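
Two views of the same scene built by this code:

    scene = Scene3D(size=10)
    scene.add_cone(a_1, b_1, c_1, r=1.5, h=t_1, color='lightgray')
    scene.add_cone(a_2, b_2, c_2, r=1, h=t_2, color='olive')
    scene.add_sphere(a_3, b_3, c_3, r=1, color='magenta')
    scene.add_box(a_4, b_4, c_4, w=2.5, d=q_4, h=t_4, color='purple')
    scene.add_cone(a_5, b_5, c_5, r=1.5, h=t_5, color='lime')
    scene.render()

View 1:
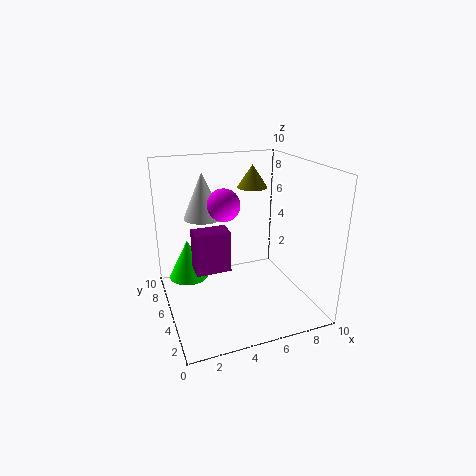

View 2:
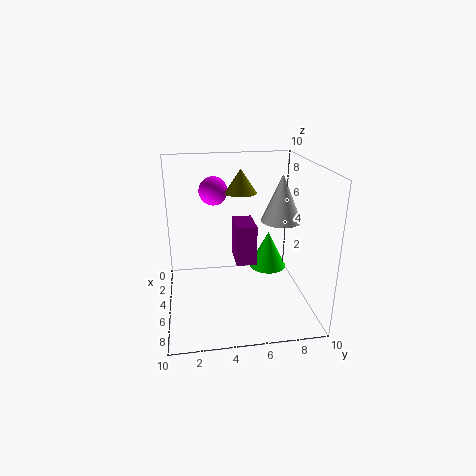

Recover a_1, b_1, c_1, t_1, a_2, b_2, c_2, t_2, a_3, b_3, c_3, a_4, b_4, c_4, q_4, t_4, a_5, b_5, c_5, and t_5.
a_1 = 3.5, b_1 = 8.5, c_1 = 5.5, t_1 = 3.5, a_2 = 6, b_2 = 5, c_2 = 8.5, t_2 = 1.5, a_3 = 3.5, b_3 = 3.5, c_3 = 8, a_4 = 2, b_4 = 5, c_4 = 2.5, q_4 = 1.5, t_4 = 3, a_5 = 2, b_5 = 8, c_5 = 1, t_5 = 3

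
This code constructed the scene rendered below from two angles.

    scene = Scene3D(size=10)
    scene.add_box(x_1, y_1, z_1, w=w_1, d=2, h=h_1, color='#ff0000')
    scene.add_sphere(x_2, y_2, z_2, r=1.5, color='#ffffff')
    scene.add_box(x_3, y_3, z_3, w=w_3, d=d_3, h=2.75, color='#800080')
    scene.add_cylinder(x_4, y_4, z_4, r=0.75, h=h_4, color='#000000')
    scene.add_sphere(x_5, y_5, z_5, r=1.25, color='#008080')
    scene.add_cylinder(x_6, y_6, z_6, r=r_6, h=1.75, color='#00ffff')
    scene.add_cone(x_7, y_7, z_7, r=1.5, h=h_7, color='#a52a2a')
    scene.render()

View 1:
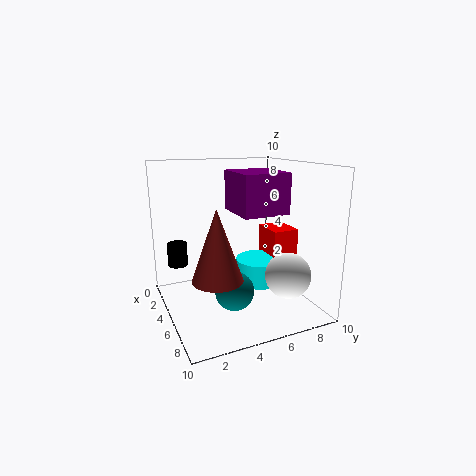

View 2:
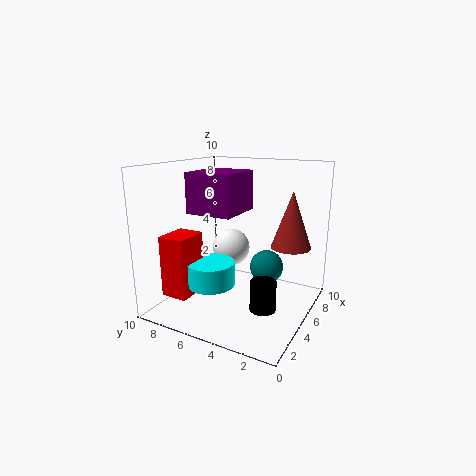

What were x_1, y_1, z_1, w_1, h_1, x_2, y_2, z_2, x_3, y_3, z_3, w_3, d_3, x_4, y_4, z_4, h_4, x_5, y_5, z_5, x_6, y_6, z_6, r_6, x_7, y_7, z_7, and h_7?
x_1 = 2.5, y_1 = 8, z_1 = 0.5, w_1 = 2.5, h_1 = 4.5, x_2 = 8, y_2 = 7.25, z_2 = 3, x_3 = 3.25, y_3 = 4.75, z_3 = 6.75, w_3 = 3.5, d_3 = 3.25, x_4 = 1.5, y_4 = 1.5, z_4 = 2.25, h_4 = 1.75, x_5 = 7.25, y_5 = 3.75, z_5 = 2.25, x_6 = 4.5, y_6 = 7, z_6 = 1.25, r_6 = 1.75, x_7 = 8.25, y_7 = 2.25, z_7 = 3.75, h_7 = 4.25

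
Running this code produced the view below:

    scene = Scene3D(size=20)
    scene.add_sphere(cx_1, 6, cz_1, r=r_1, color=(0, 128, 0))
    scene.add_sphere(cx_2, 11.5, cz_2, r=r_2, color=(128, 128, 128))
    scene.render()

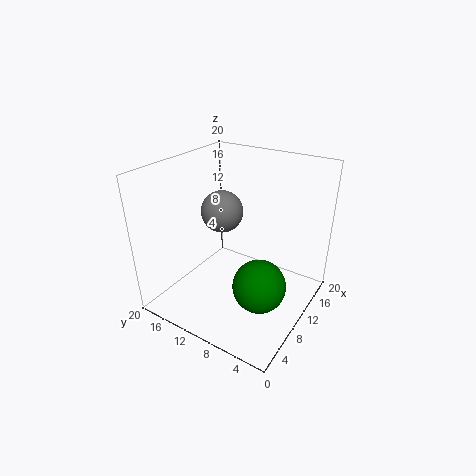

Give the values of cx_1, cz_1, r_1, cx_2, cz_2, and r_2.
cx_1 = 9.25, cz_1 = 3.75, r_1 = 3.75, cx_2 = 8.5, cz_2 = 14.25, r_2 = 2.75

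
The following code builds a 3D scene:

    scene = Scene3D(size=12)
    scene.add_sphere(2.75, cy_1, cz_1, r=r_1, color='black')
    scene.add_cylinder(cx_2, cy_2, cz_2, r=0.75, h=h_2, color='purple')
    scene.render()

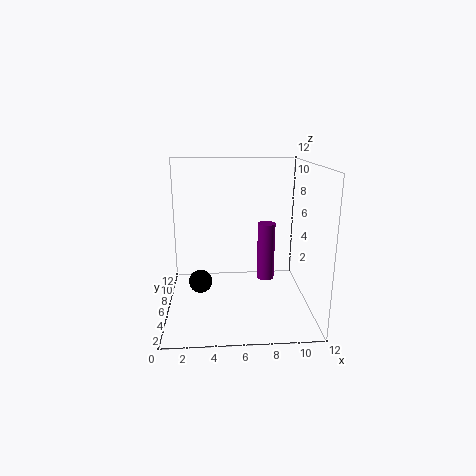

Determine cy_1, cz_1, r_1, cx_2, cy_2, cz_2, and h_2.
cy_1 = 6.25, cz_1 = 2, r_1 = 1, cx_2 = 8.5, cy_2 = 6.75, cz_2 = 2, h_2 = 5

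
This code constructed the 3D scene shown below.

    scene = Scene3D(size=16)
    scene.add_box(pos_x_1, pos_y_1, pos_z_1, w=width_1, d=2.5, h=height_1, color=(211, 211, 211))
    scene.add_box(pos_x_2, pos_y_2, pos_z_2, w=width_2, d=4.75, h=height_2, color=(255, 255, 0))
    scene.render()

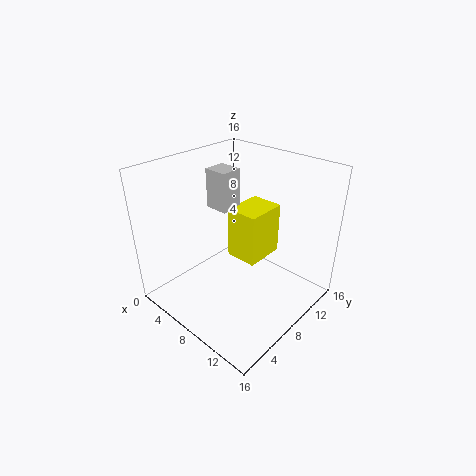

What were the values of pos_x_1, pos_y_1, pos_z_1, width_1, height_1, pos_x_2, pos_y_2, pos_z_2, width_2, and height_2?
pos_x_1 = 3.5; pos_y_1 = 7.75; pos_z_1 = 10.5; width_1 = 2.75; height_1 = 4.5; pos_x_2 = 6; pos_y_2 = 8.5; pos_z_2 = 4.75; width_2 = 3.75; height_2 = 6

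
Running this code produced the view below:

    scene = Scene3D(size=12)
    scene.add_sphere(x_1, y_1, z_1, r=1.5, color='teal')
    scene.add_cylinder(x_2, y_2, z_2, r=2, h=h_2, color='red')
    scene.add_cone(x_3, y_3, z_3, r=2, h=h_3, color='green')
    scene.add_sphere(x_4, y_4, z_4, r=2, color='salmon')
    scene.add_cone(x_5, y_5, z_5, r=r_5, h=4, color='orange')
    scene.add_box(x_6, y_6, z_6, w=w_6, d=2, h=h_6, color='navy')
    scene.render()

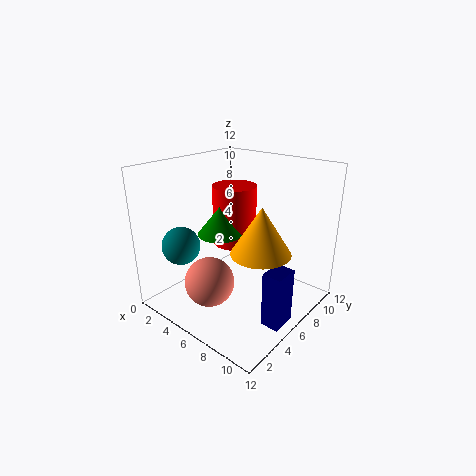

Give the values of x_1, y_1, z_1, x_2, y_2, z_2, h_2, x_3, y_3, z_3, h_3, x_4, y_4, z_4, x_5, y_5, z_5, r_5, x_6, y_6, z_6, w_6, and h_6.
x_1 = 3.5
y_1 = 2
z_1 = 6
x_2 = 3.5
y_2 = 8.5
z_2 = 4
h_2 = 5.5
x_3 = 3.5
y_3 = 6.5
z_3 = 5.5
h_3 = 2.5
x_4 = 5.5
y_4 = 3
z_4 = 3
x_5 = 8
y_5 = 6.5
z_5 = 5
r_5 = 2.5
x_6 = 10
y_6 = 4
z_6 = 0.5
w_6 = 1.5
h_6 = 4.5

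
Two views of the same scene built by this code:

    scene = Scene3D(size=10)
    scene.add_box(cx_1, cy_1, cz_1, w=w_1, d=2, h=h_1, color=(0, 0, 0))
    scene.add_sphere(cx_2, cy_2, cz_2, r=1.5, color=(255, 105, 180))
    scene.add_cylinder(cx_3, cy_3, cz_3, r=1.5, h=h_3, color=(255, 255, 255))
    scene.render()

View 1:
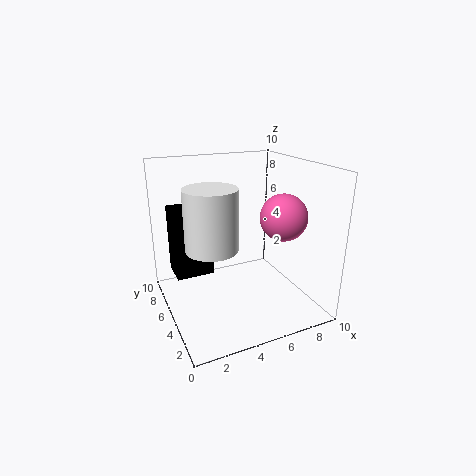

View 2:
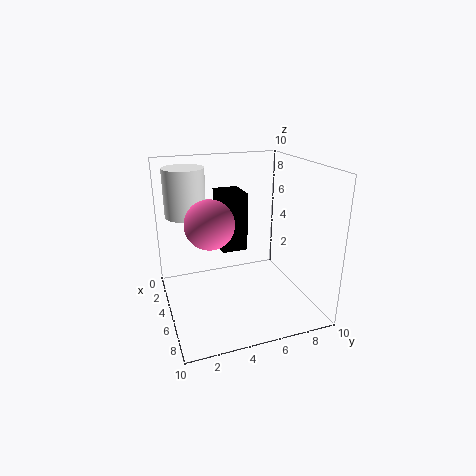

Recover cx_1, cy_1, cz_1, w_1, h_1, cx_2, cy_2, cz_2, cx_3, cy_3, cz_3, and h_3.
cx_1 = 0.5
cy_1 = 4.5
cz_1 = 3
w_1 = 2.5
h_1 = 4.5
cx_2 = 7
cy_2 = 2.5
cz_2 = 7
cx_3 = 2
cy_3 = 2
cz_3 = 6
h_3 = 3.5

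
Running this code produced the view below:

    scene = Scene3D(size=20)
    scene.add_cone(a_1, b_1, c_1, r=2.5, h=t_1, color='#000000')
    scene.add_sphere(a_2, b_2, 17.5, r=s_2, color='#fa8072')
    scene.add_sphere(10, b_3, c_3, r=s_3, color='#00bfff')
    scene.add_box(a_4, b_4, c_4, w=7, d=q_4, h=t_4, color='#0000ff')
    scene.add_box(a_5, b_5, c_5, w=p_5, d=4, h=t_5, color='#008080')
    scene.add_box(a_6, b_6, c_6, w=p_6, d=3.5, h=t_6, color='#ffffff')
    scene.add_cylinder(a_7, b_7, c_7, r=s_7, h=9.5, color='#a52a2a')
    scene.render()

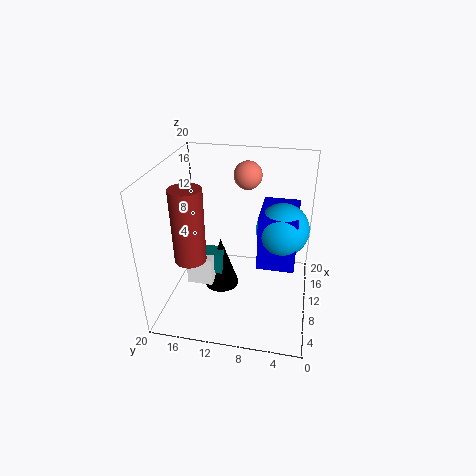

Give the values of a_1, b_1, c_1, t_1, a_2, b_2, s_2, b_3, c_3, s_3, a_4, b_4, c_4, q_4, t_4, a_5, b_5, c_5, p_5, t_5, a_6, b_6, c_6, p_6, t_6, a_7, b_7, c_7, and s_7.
a_1 = 10
b_1 = 12.5
c_1 = 2
t_1 = 7.5
a_2 = 14.5
b_2 = 9.5
s_2 = 2
b_3 = 4
c_3 = 12
s_3 = 3.5
a_4 = 7.5
b_4 = 2
c_4 = 7
q_4 = 5
t_4 = 7.5
a_5 = 8
b_5 = 12
c_5 = 5
p_5 = 2.5
t_5 = 3
a_6 = 6.5
b_6 = 13
c_6 = 4
p_6 = 2.5
t_6 = 4
a_7 = 4.5
b_7 = 15
c_7 = 9.5
s_7 = 2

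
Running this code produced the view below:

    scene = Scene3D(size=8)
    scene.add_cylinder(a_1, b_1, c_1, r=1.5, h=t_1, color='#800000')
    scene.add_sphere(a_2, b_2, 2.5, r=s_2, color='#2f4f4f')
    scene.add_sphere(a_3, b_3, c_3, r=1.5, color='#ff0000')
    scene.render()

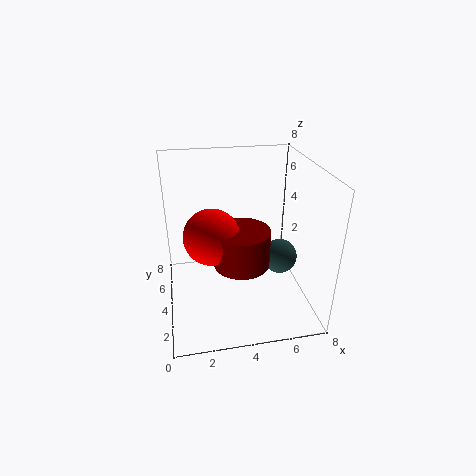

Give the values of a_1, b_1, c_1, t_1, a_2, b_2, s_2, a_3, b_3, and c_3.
a_1 = 4
b_1 = 3
c_1 = 3
t_1 = 2
a_2 = 6.5
b_2 = 4
s_2 = 1
a_3 = 2.5
b_3 = 3.5
c_3 = 4.5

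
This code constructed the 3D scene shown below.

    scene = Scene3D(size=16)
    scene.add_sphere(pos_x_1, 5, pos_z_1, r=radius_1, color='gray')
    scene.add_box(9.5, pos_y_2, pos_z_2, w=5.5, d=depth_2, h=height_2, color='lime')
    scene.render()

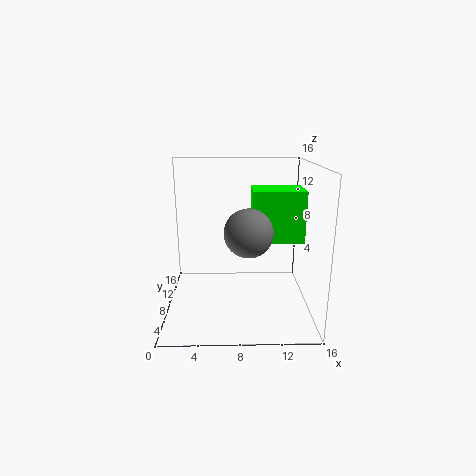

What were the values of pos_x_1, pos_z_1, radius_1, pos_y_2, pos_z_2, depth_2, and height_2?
pos_x_1 = 9; pos_z_1 = 9.5; radius_1 = 2.5; pos_y_2 = 6; pos_z_2 = 8; depth_2 = 4; height_2 = 5.5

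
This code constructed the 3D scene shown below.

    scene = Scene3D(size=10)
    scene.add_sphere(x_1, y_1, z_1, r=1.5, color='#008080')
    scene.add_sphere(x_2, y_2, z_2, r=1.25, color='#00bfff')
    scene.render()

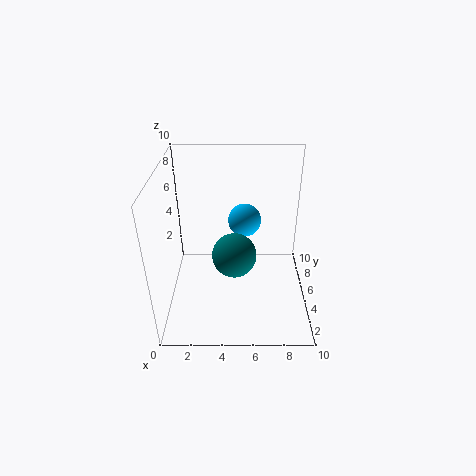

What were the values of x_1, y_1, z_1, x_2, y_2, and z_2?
x_1 = 4.75, y_1 = 4, z_1 = 4.25, x_2 = 5.5, y_2 = 7.5, z_2 = 5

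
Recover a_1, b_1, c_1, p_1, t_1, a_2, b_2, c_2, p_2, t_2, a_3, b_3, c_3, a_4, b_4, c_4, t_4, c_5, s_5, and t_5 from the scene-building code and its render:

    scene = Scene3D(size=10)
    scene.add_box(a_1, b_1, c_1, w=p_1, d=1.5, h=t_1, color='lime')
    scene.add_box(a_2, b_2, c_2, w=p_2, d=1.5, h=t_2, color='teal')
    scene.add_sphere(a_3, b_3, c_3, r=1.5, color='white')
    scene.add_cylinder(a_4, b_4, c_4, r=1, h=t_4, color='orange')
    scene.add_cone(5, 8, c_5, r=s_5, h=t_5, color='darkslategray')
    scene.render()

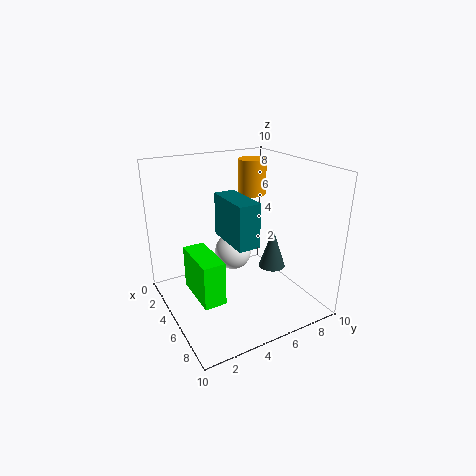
a_1 = 3.5; b_1 = 1.5; c_1 = 1.5; p_1 = 3.5; t_1 = 3; a_2 = 3.5; b_2 = 4; c_2 = 5; p_2 = 3.5; t_2 = 3; a_3 = 1.5; b_3 = 6.5; c_3 = 2; a_4 = 3.5; b_4 = 7; c_4 = 7.5; t_4 = 2.5; c_5 = 2; s_5 = 1; t_5 = 3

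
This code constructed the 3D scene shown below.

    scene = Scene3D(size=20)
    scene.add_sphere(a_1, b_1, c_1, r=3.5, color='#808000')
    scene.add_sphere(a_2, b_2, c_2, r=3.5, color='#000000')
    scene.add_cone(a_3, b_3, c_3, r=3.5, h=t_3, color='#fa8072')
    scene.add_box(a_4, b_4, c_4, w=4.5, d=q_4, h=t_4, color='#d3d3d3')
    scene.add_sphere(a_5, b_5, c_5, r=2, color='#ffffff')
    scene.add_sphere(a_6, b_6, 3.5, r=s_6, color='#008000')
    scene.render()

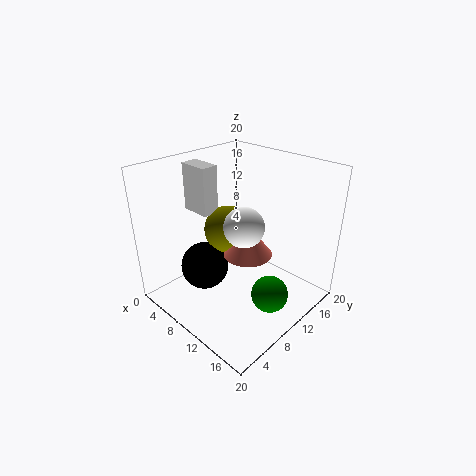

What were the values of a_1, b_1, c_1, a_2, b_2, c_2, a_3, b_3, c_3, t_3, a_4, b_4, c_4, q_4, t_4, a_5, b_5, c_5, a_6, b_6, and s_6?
a_1 = 6.5
b_1 = 11.5
c_1 = 9.5
a_2 = 5.5
b_2 = 7.5
c_2 = 4.5
a_3 = 10.5
b_3 = 11.5
c_3 = 7
t_3 = 4.5
a_4 = 0.5
b_4 = 8.5
c_4 = 12
q_4 = 2.5
t_4 = 7
a_5 = 18
b_5 = 2.5
c_5 = 17.5
a_6 = 16
b_6 = 10
s_6 = 2.5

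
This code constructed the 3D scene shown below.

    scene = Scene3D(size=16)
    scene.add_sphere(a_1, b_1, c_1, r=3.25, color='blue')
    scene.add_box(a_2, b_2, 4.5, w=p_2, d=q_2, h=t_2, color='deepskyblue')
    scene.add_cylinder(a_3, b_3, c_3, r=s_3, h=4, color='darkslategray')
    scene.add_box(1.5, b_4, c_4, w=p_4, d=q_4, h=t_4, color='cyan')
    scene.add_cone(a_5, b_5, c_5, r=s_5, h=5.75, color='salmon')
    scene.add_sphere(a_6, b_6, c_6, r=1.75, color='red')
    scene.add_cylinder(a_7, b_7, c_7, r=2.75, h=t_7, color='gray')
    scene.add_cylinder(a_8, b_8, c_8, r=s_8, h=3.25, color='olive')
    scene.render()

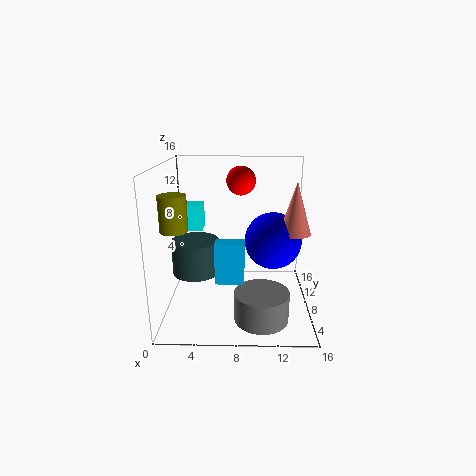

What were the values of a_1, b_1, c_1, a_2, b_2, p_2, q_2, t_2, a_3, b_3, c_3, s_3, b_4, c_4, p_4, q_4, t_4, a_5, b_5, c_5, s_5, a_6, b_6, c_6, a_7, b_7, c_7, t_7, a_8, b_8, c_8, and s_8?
a_1 = 12
b_1 = 9.25
c_1 = 7.25
a_2 = 5.75
b_2 = 3.75
p_2 = 3
q_2 = 2
t_2 = 4.25
a_3 = 3
b_3 = 9.25
c_3 = 3.25
s_3 = 2.75
b_4 = 10.25
c_4 = 8
p_4 = 2.25
q_4 = 2.5
t_4 = 3
a_5 = 14.25
b_5 = 8.25
c_5 = 8.5
s_5 = 1.75
a_6 = 8.25
b_6 = 12.75
c_6 = 13.5
a_7 = 10.5
b_7 = 2.75
c_7 = 1.25
t_7 = 3
a_8 = 2.5
b_8 = 1.5
c_8 = 11
s_8 = 1.25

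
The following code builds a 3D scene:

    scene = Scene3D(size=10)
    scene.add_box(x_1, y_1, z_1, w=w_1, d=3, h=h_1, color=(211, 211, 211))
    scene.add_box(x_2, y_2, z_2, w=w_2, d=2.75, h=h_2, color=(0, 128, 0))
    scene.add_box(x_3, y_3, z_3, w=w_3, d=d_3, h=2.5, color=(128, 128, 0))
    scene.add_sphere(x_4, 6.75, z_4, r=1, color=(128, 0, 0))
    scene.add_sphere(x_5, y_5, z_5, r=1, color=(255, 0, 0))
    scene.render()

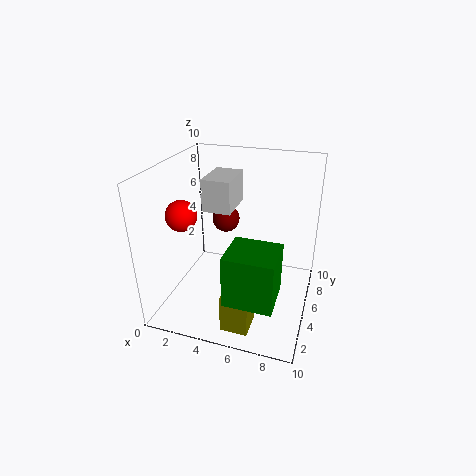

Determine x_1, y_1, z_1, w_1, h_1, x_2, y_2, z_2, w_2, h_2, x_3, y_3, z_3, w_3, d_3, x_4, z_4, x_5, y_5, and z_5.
x_1 = 2.5
y_1 = 4.75
z_1 = 6.75
w_1 = 2
h_1 = 2.25
x_2 = 5.5
y_2 = 0.25
z_2 = 3
w_2 = 3
h_2 = 3.25
x_3 = 5.25
y_3 = 0.5
z_3 = 0.75
w_3 = 1.75
d_3 = 1.75
x_4 = 3.5
z_4 = 5.5
x_5 = 2
y_5 = 2.75
z_5 = 7.25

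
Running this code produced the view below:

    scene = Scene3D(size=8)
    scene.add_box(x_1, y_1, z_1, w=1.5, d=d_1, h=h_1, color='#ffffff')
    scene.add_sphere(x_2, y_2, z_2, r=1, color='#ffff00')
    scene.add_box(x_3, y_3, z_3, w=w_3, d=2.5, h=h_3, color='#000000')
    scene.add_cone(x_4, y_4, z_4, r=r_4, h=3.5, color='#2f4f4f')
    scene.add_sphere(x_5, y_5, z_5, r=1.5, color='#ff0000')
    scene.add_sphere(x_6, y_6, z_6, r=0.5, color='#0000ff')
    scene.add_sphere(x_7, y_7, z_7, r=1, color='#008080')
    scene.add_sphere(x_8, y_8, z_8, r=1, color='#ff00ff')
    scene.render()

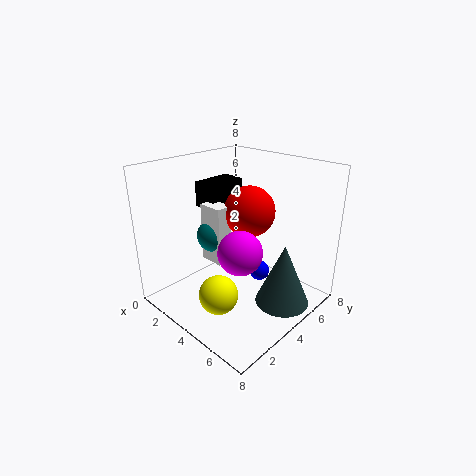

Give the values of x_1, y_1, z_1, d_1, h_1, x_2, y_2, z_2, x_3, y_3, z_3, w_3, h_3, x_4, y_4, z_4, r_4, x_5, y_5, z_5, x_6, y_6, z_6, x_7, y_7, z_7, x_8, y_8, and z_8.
x_1 = 1.5
y_1 = 3.5
z_1 = 2
d_1 = 1
h_1 = 3.5
x_2 = 5
y_2 = 1.5
z_2 = 2
x_3 = 0.5
y_3 = 4
z_3 = 5
w_3 = 1.5
h_3 = 1.5
x_4 = 6.5
y_4 = 5
z_4 = 0.5
r_4 = 1.5
x_5 = 3.5
y_5 = 5.5
z_5 = 5
x_6 = 6
y_6 = 3.5
z_6 = 3
x_7 = 2
y_7 = 4
z_7 = 3.5
x_8 = 6.5
y_8 = 1.5
z_8 = 5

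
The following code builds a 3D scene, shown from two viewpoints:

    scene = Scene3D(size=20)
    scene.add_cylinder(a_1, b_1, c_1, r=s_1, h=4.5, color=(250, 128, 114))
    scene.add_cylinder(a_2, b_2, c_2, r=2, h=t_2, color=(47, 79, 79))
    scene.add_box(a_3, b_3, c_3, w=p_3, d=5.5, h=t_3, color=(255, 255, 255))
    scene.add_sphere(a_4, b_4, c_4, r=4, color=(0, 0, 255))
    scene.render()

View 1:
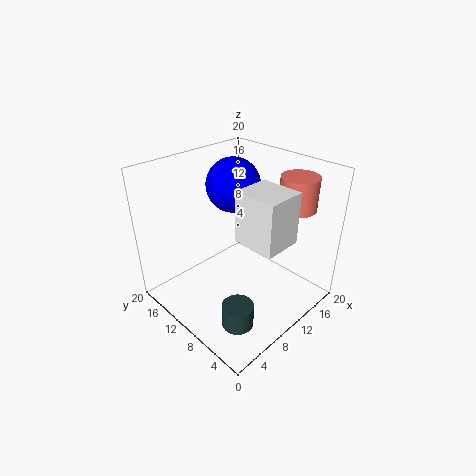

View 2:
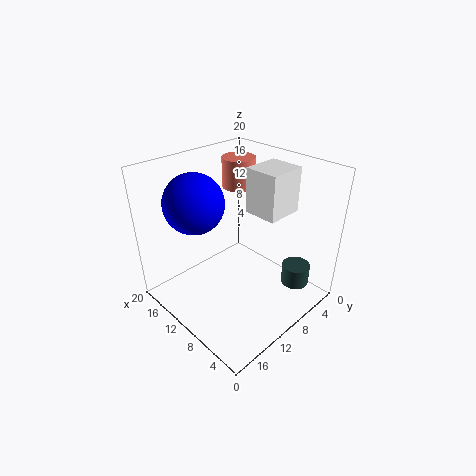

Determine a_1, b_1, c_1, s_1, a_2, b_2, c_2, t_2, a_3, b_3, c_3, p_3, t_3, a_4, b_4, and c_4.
a_1 = 15.5, b_1 = 4.5, c_1 = 14.5, s_1 = 2.5, a_2 = 4, b_2 = 4, c_2 = 2.5, t_2 = 3, a_3 = 6.5, b_3 = 1.5, c_3 = 12.5, p_3 = 5, t_3 = 6.5, a_4 = 13.5, b_4 = 14.5, c_4 = 15.5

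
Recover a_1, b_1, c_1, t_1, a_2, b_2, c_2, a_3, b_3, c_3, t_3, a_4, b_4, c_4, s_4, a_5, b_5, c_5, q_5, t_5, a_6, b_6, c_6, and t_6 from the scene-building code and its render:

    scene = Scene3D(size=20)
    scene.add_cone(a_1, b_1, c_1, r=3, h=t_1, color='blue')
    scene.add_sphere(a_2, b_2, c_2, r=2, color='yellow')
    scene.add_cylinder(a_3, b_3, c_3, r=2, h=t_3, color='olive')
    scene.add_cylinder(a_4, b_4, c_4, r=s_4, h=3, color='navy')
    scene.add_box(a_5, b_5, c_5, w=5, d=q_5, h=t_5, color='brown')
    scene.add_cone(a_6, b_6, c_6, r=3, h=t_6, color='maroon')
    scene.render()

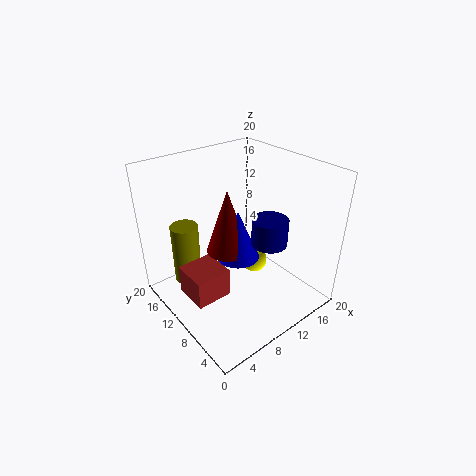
a_1 = 10, b_1 = 10, c_1 = 7, t_1 = 7, a_2 = 15, b_2 = 12, c_2 = 3, a_3 = 5, b_3 = 16, c_3 = 2, t_3 = 9, a_4 = 8, b_4 = 2, c_4 = 14, s_4 = 2, a_5 = 2, b_5 = 8, c_5 = 3, q_5 = 5, t_5 = 4, a_6 = 9, b_6 = 11, c_6 = 8, t_6 = 9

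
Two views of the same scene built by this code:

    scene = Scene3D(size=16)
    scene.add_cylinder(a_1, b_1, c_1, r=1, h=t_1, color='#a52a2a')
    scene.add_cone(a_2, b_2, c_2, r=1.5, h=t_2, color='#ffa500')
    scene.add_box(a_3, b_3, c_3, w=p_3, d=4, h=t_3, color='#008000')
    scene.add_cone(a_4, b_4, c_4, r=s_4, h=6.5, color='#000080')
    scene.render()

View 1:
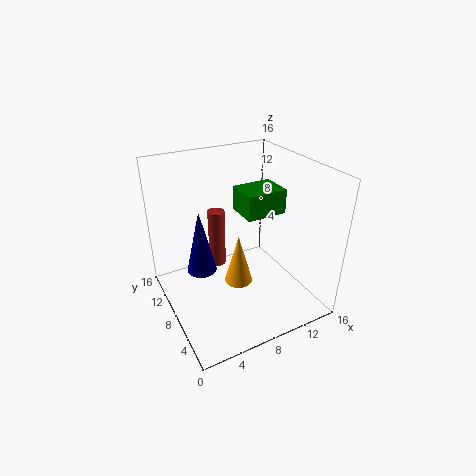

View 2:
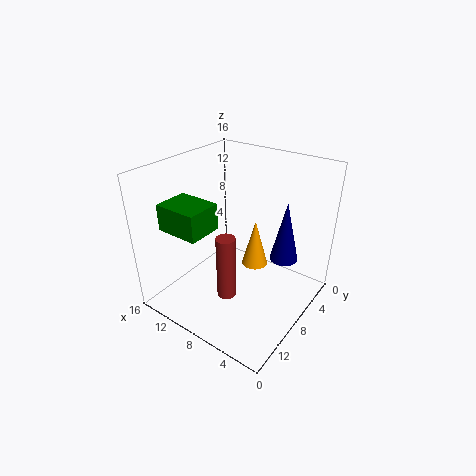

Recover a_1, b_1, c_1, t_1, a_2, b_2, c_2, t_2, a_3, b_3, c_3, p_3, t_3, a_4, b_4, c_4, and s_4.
a_1 = 7
b_1 = 11.5
c_1 = 3
t_1 = 7
a_2 = 7
b_2 = 6
c_2 = 4
t_2 = 5.5
a_3 = 10
b_3 = 9
c_3 = 9
p_3 = 5
t_3 = 3
a_4 = 3
b_4 = 6.5
c_4 = 6.5
s_4 = 1.5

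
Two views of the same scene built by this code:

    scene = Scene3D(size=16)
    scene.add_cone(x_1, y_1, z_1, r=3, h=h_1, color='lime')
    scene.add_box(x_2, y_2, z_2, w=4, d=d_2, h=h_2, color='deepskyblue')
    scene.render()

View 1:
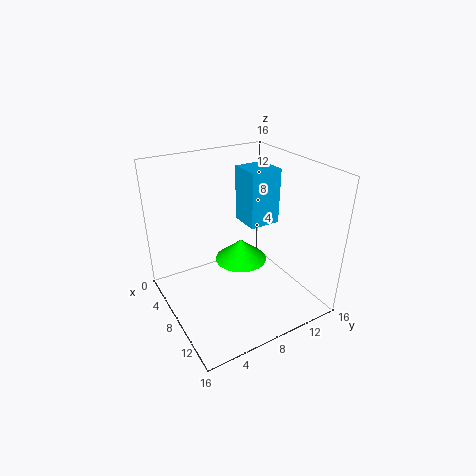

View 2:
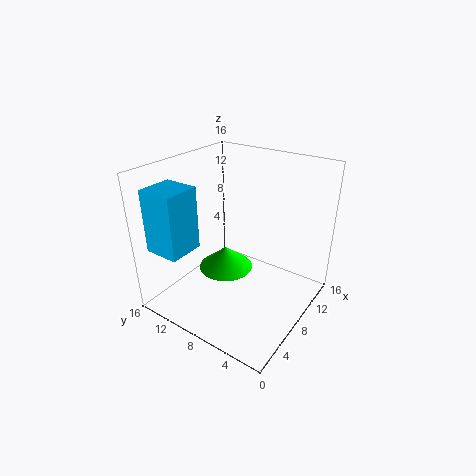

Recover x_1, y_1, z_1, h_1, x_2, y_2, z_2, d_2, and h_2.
x_1 = 7, y_1 = 9, z_1 = 4.5, h_1 = 2.5, x_2 = 1.5, y_2 = 11.5, z_2 = 7, d_2 = 4, h_2 = 7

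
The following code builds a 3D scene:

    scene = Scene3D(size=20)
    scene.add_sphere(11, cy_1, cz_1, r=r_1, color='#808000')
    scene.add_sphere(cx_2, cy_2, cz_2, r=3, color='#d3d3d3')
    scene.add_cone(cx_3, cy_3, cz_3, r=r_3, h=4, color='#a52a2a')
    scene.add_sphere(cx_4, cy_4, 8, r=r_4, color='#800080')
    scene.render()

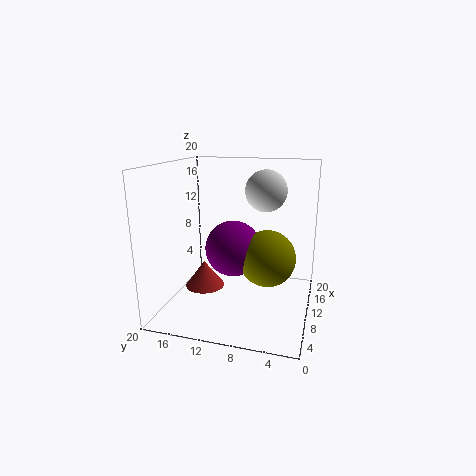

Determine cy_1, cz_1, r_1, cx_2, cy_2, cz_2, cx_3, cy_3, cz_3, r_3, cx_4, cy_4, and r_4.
cy_1 = 6; cz_1 = 7; r_1 = 4; cx_2 = 14; cy_2 = 7; cz_2 = 16; cx_3 = 12; cy_3 = 16; cz_3 = 1; r_3 = 3; cx_4 = 11; cy_4 = 11; r_4 = 4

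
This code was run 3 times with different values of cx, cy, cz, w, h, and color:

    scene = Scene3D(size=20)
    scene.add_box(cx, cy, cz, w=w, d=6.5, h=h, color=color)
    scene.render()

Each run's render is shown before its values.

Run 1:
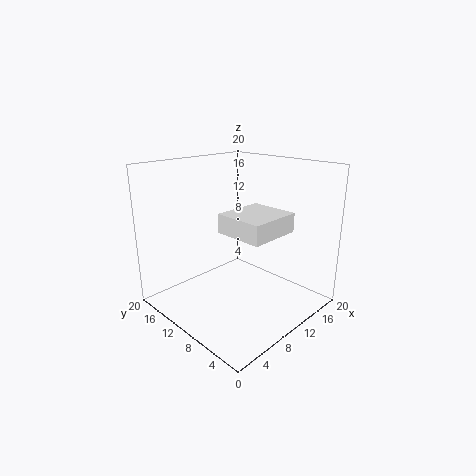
cx = 6, cy = 3, cz = 12, w = 7, h = 2.5, color = 'white'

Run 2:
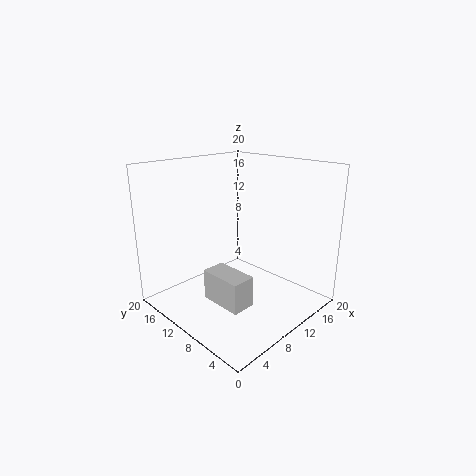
cx = 6.5, cy = 7, cz = 0.5, w = 3.5, h = 4.5, color = 'lightgray'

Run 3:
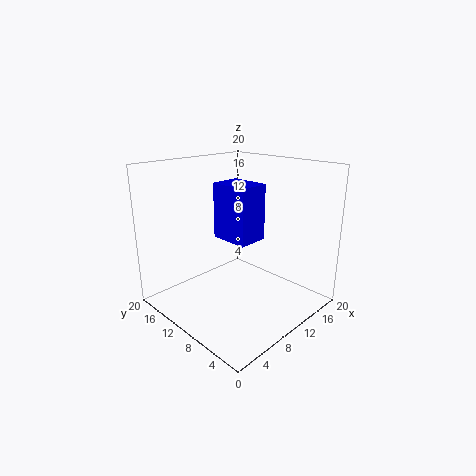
cx = 13, cy = 12, cz = 7, w = 5, h = 9, color = 'blue'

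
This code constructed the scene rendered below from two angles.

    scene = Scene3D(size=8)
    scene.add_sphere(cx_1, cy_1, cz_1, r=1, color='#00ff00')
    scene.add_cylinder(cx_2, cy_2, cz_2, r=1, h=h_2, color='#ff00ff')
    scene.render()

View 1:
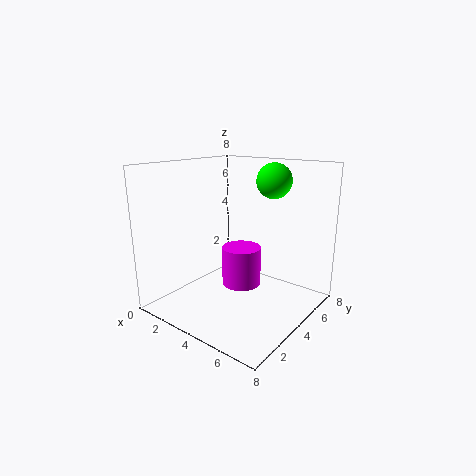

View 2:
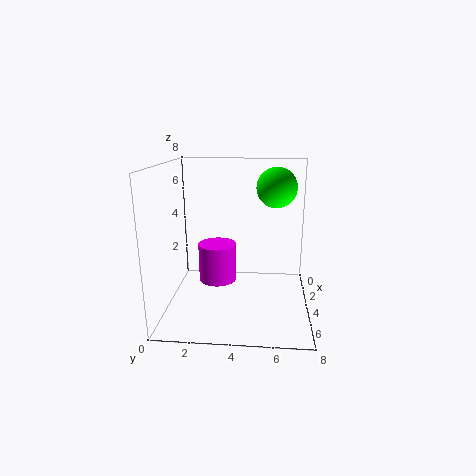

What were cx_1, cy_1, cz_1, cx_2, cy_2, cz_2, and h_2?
cx_1 = 5, cy_1 = 6, cz_1 = 7, cx_2 = 5, cy_2 = 3, cz_2 = 2, h_2 = 2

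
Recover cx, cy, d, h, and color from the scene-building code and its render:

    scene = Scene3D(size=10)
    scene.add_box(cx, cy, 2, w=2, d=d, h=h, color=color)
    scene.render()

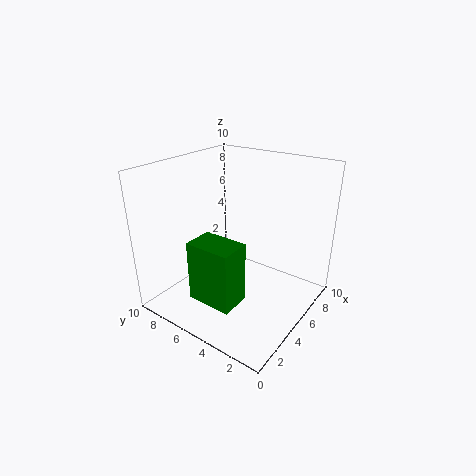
cx = 1
cy = 3
d = 3
h = 4
color = 'green'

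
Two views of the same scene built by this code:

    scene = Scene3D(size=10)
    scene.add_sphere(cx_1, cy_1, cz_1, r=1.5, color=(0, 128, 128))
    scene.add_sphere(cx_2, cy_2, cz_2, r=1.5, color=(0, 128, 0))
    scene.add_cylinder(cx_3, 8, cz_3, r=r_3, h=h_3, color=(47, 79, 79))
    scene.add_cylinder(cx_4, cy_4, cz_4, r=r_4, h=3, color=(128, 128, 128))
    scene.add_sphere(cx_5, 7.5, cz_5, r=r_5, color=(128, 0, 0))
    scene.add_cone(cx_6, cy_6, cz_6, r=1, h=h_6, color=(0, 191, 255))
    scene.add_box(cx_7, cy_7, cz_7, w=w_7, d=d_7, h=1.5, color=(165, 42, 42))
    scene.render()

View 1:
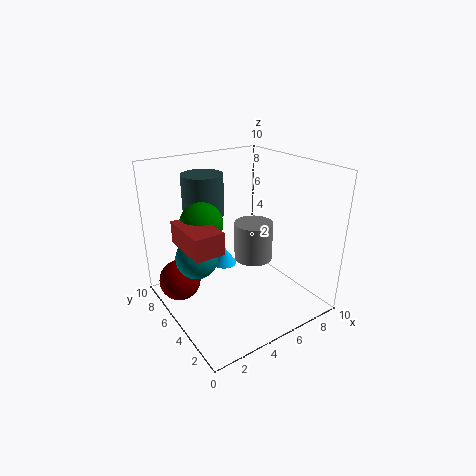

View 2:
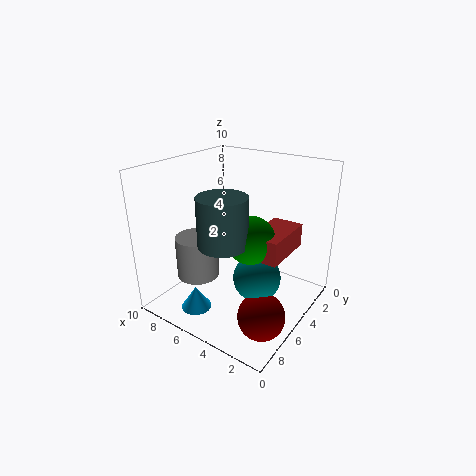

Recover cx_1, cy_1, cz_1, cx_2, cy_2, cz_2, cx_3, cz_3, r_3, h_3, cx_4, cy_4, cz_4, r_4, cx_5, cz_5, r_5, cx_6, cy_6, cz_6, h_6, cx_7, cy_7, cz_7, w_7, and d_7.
cx_1 = 2.5
cy_1 = 6.5
cz_1 = 3.5
cx_2 = 3
cy_2 = 6.5
cz_2 = 6
cx_3 = 4
cz_3 = 6
r_3 = 1.5
h_3 = 3
cx_4 = 7.5
cy_4 = 6.5
cz_4 = 2
r_4 = 1.5
cx_5 = 1.5
cz_5 = 1.5
r_5 = 1.5
cx_6 = 6
cy_6 = 8.5
cz_6 = 1
h_6 = 1.5
cx_7 = 1
cy_7 = 3.5
cz_7 = 5
w_7 = 2
d_7 = 3.5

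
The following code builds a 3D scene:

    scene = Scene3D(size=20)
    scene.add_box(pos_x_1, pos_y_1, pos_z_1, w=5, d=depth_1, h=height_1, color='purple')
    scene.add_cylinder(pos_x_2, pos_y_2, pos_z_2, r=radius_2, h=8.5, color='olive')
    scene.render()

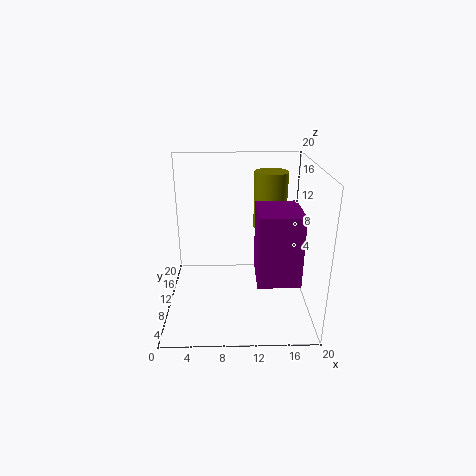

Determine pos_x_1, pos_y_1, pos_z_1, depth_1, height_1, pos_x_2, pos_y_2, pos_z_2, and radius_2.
pos_x_1 = 12
pos_y_1 = 0.5
pos_z_1 = 8
depth_1 = 6
height_1 = 8.5
pos_x_2 = 15
pos_y_2 = 15.5
pos_z_2 = 9.5
radius_2 = 2.5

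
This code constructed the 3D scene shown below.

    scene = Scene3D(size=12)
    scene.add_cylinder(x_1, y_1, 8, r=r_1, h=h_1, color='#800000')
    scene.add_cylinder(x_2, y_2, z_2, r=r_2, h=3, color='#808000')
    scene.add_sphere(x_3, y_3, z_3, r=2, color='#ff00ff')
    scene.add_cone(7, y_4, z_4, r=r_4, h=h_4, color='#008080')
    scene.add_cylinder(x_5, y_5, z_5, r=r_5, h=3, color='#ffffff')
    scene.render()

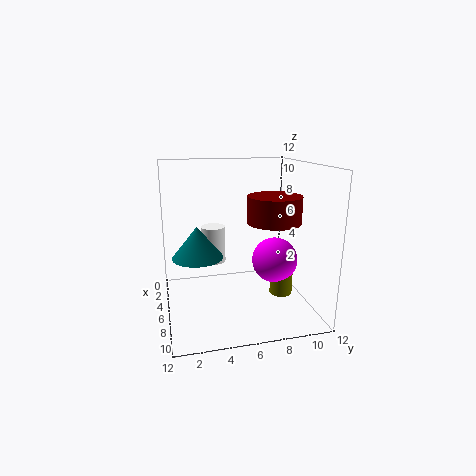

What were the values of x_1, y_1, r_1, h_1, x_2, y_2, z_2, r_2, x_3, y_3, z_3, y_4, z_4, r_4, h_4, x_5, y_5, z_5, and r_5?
x_1 = 9
y_1 = 8
r_1 = 2
h_1 = 2
x_2 = 6
y_2 = 10
z_2 = 0.5
r_2 = 1
x_3 = 5.5
y_3 = 9.5
z_3 = 3.5
y_4 = 2.5
z_4 = 5
r_4 = 2
h_4 = 2.5
x_5 = 5.5
y_5 = 4
z_5 = 4
r_5 = 1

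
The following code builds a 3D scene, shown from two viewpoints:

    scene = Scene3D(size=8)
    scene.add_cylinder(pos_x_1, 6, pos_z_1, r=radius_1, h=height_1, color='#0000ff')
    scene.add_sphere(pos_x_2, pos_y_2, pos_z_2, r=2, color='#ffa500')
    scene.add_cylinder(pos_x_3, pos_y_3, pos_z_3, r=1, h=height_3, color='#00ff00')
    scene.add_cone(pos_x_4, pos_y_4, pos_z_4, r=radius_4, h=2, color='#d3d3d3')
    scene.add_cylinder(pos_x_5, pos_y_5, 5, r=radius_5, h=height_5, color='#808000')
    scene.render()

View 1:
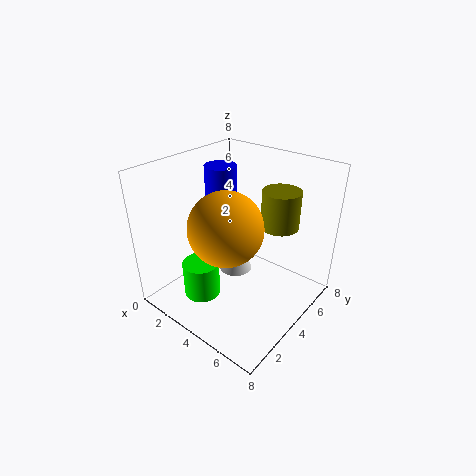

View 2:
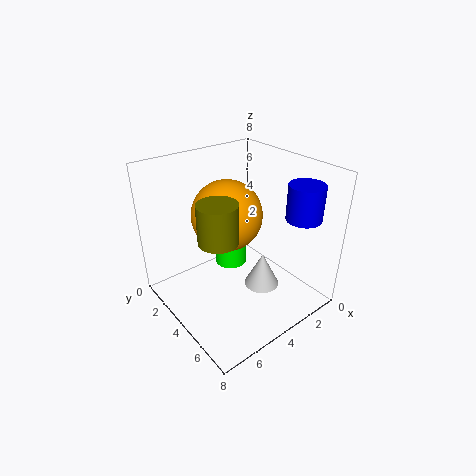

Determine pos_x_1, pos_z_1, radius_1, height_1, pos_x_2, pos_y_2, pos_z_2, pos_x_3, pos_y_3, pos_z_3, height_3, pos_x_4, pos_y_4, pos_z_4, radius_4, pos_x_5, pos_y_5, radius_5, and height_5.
pos_x_1 = 1; pos_z_1 = 5; radius_1 = 1; height_1 = 2; pos_x_2 = 4; pos_y_2 = 3; pos_z_2 = 5; pos_x_3 = 3; pos_y_3 = 2; pos_z_3 = 1; height_3 = 2; pos_x_4 = 3; pos_y_4 = 5; pos_z_4 = 1; radius_4 = 1; pos_x_5 = 6; pos_y_5 = 5; radius_5 = 1; height_5 = 2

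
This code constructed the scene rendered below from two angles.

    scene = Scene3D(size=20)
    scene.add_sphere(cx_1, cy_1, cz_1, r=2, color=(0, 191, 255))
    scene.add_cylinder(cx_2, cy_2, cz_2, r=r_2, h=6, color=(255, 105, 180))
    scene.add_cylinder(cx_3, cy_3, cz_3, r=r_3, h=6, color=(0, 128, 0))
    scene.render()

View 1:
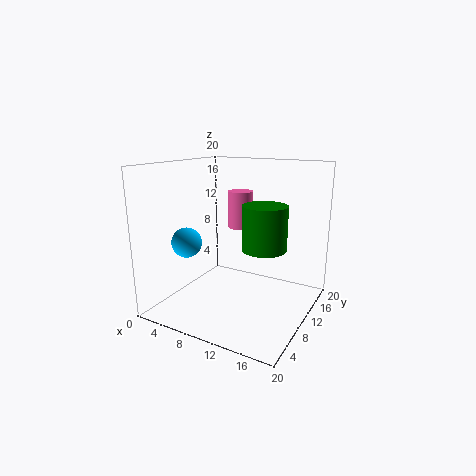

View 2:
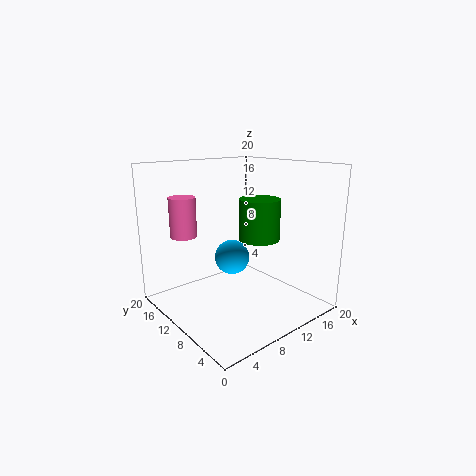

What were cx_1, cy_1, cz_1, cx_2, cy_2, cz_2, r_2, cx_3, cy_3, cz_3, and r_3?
cx_1 = 5, cy_1 = 5, cz_1 = 10, cx_2 = 6, cy_2 = 18, cz_2 = 9, r_2 = 2, cx_3 = 14, cy_3 = 10, cz_3 = 9, r_3 = 3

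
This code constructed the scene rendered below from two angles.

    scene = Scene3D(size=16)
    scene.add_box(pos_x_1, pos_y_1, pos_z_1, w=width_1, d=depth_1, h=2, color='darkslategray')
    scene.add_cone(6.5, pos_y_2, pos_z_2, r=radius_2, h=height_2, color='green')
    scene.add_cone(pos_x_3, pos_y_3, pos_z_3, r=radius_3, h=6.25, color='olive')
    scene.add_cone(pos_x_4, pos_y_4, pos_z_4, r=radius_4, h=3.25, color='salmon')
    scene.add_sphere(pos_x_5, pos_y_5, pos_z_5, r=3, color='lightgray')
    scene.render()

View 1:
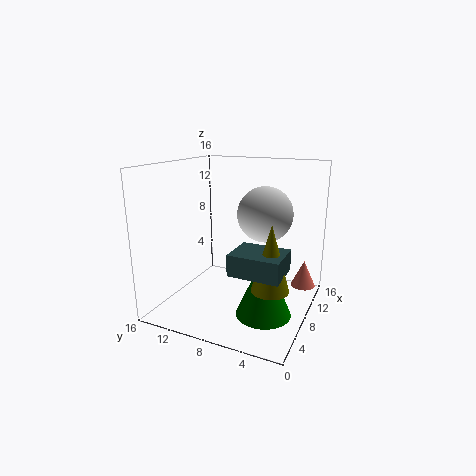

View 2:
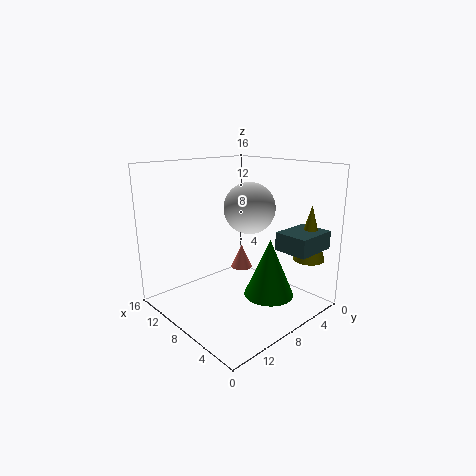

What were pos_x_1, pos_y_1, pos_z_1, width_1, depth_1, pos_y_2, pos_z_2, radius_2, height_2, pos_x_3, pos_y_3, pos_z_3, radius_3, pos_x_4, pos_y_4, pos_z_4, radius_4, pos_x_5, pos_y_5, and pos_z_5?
pos_x_1 = 0.75; pos_y_1 = 1; pos_z_1 = 7; width_1 = 3.75; depth_1 = 4.75; pos_y_2 = 4.25; pos_z_2 = 0.25; radius_2 = 3; height_2 = 7; pos_x_3 = 2.5; pos_y_3 = 2.25; pos_z_3 = 5.5; radius_3 = 1.75; pos_x_4 = 14; pos_y_4 = 1.75; pos_z_4 = 0.75; radius_4 = 1.5; pos_x_5 = 9; pos_y_5 = 5.25; pos_z_5 = 10.75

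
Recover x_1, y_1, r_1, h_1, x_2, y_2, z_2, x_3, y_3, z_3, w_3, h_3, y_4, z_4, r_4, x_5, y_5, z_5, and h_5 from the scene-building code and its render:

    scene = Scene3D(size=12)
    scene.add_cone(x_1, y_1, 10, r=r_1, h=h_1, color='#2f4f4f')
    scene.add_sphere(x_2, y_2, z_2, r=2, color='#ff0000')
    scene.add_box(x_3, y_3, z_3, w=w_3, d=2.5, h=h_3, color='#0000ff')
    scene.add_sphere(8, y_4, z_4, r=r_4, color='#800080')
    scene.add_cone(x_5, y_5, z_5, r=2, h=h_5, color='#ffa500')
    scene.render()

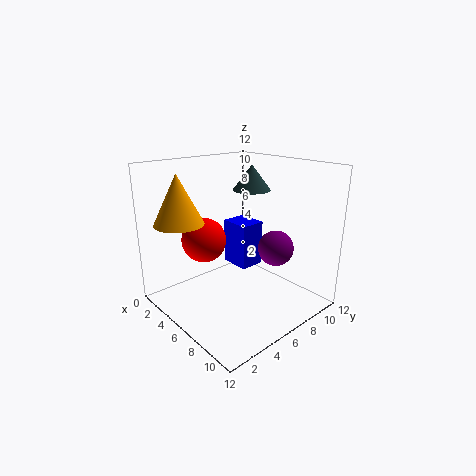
x_1 = 6.5; y_1 = 7; r_1 = 1.5; h_1 = 2; x_2 = 2.5; y_2 = 5; z_2 = 5; x_3 = 0.5; y_3 = 9; z_3 = 1; w_3 = 3; h_3 = 4.5; y_4 = 8.5; z_4 = 5; r_4 = 1.5; x_5 = 3.5; y_5 = 2; z_5 = 7.5; h_5 = 4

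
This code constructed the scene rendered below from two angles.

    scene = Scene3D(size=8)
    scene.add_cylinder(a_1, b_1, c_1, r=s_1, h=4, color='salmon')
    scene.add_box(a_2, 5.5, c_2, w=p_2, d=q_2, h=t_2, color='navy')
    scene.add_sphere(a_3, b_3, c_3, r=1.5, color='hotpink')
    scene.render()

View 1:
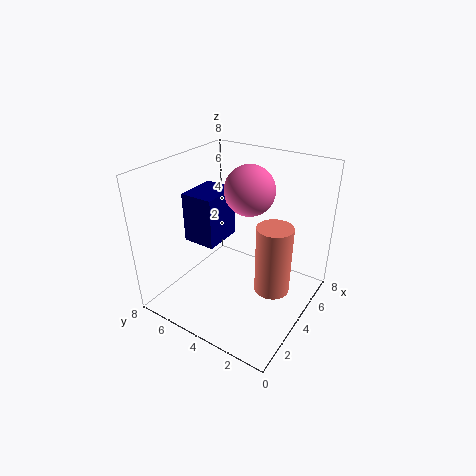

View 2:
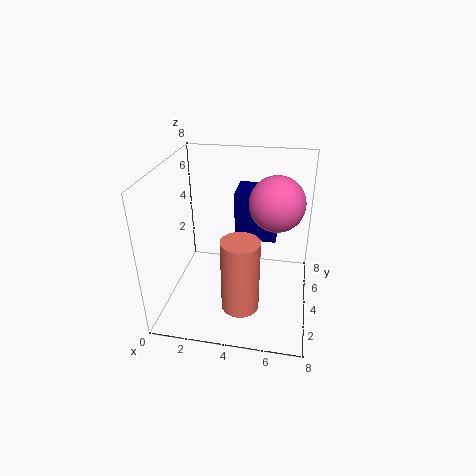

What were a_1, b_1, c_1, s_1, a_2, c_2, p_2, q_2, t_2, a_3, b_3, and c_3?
a_1 = 4.5; b_1 = 2; c_1 = 1; s_1 = 1; a_2 = 3.5; c_2 = 3; p_2 = 2.5; q_2 = 2; t_2 = 3; a_3 = 6; b_3 = 4.5; c_3 = 6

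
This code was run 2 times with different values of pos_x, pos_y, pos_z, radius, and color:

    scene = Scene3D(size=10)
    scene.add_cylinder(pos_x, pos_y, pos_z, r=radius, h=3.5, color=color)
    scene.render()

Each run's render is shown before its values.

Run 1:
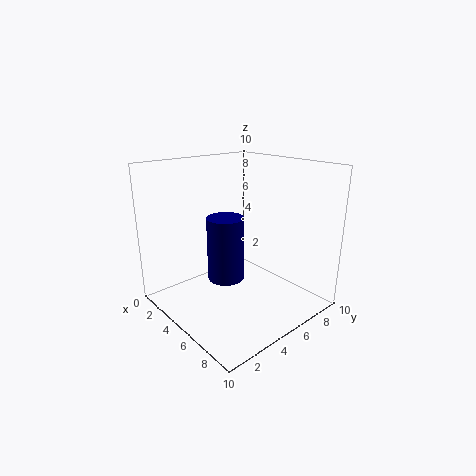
pos_x = 8; pos_y = 1.5; pos_z = 4.5; radius = 1; color = 'navy'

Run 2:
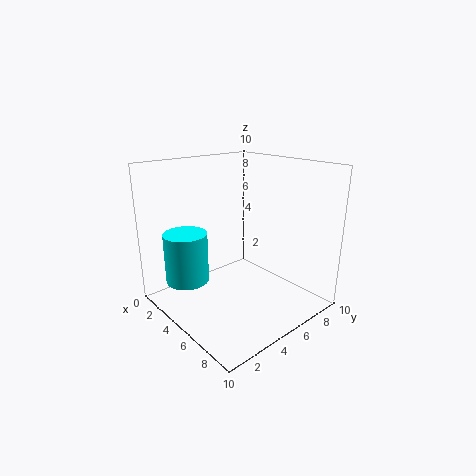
pos_x = 3; pos_y = 2; pos_z = 2; radius = 1.5; color = 'cyan'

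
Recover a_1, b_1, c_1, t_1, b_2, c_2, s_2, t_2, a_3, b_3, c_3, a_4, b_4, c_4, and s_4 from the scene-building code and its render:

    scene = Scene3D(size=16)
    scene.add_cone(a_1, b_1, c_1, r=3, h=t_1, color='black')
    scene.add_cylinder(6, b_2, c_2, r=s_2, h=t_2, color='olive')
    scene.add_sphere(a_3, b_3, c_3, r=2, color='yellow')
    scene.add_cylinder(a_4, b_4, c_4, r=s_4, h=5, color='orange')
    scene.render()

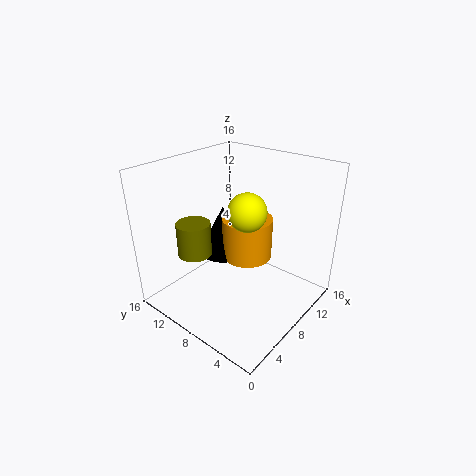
a_1 = 10
b_1 = 12
c_1 = 4
t_1 = 6
b_2 = 13
c_2 = 5
s_2 = 2
t_2 = 4
a_3 = 7
b_3 = 6
c_3 = 12
a_4 = 11
b_4 = 9
c_4 = 4
s_4 = 3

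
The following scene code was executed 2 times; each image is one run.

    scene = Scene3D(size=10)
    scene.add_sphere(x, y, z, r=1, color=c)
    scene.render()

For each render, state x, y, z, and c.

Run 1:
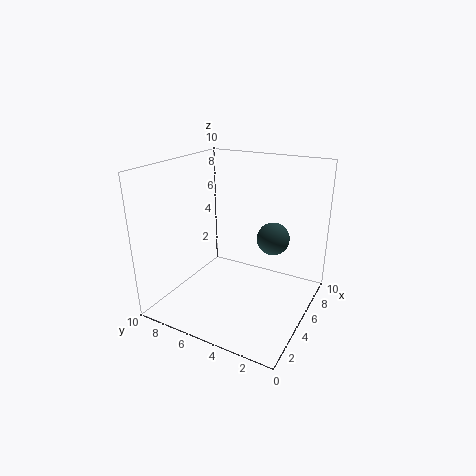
x = 4; y = 2; z = 6; c = 'darkslategray'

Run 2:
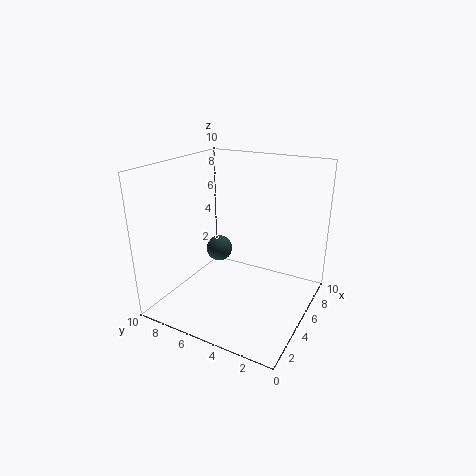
x = 6.5; y = 7.5; z = 3; c = 'darkslategray'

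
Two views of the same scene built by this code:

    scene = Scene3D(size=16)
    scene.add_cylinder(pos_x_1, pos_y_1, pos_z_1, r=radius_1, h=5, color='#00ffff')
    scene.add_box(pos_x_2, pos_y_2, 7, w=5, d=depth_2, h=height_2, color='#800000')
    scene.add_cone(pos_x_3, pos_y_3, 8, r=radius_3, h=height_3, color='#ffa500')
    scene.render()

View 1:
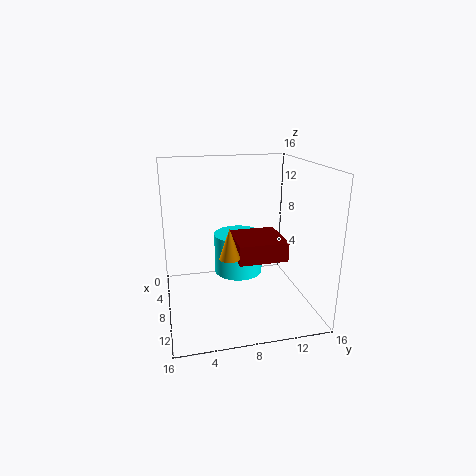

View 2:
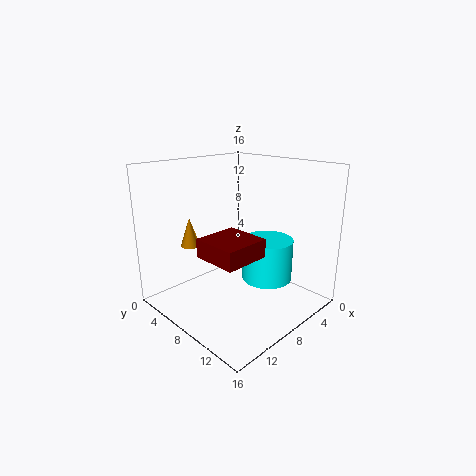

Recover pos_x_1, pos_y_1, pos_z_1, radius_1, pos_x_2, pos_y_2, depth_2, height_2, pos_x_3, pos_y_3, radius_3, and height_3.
pos_x_1 = 4
pos_y_1 = 9
pos_z_1 = 2
radius_1 = 3
pos_x_2 = 8
pos_y_2 = 7
depth_2 = 5
height_2 = 2
pos_x_3 = 13
pos_y_3 = 6
radius_3 = 1
height_3 = 3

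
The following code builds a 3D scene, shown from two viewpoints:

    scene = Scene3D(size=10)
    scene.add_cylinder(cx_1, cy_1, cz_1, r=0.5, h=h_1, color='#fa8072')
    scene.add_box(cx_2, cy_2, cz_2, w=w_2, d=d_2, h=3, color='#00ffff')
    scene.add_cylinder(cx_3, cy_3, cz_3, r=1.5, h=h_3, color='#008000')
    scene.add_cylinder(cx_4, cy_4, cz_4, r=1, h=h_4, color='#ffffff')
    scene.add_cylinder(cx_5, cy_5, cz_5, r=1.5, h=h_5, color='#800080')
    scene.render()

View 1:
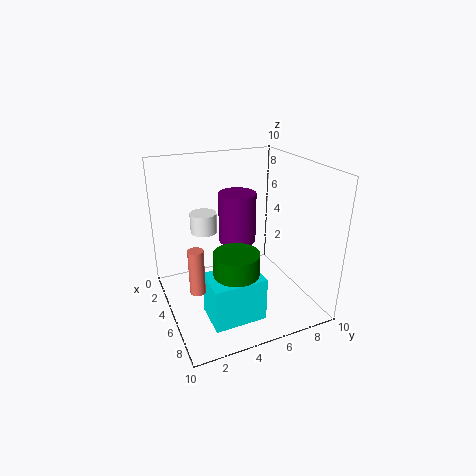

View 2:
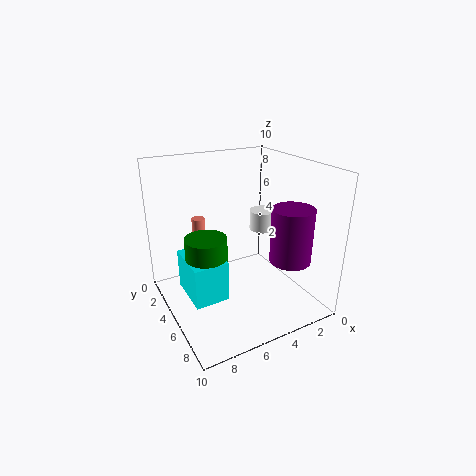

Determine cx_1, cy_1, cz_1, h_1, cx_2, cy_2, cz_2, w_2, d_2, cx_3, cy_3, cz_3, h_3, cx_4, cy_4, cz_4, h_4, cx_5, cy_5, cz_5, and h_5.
cx_1 = 6.5; cy_1 = 1.5; cz_1 = 2.5; h_1 = 3; cx_2 = 6; cy_2 = 2; cz_2 = 0.5; w_2 = 2.5; d_2 = 3.5; cx_3 = 7; cy_3 = 4; cz_3 = 1.5; h_3 = 3.5; cx_4 = 2; cy_4 = 3.5; cz_4 = 4.5; h_4 = 1.5; cx_5 = 1.5; cy_5 = 6.5; cz_5 = 3; h_5 = 4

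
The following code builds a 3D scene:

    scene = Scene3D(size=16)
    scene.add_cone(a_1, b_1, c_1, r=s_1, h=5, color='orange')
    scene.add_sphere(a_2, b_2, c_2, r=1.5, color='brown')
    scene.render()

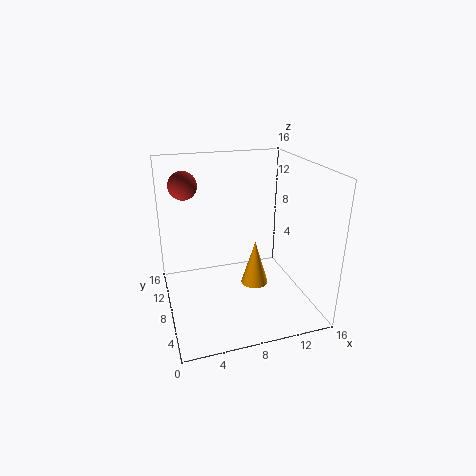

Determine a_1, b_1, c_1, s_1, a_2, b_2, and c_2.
a_1 = 9.5; b_1 = 6.5; c_1 = 3; s_1 = 1.5; a_2 = 2.5; b_2 = 9.5; c_2 = 14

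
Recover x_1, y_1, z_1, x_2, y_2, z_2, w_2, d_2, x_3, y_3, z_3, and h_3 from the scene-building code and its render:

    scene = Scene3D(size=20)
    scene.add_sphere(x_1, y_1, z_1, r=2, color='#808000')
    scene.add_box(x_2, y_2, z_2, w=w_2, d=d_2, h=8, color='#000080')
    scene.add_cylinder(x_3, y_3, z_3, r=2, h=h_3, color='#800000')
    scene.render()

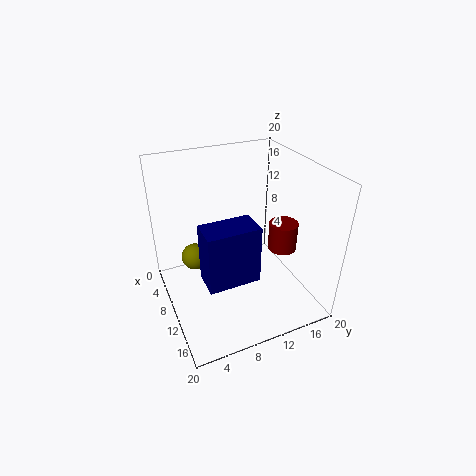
x_1 = 5, y_1 = 5, z_1 = 5, x_2 = 11, y_2 = 4, z_2 = 6, w_2 = 4, d_2 = 7, x_3 = 12, y_3 = 16, z_3 = 8, h_3 = 4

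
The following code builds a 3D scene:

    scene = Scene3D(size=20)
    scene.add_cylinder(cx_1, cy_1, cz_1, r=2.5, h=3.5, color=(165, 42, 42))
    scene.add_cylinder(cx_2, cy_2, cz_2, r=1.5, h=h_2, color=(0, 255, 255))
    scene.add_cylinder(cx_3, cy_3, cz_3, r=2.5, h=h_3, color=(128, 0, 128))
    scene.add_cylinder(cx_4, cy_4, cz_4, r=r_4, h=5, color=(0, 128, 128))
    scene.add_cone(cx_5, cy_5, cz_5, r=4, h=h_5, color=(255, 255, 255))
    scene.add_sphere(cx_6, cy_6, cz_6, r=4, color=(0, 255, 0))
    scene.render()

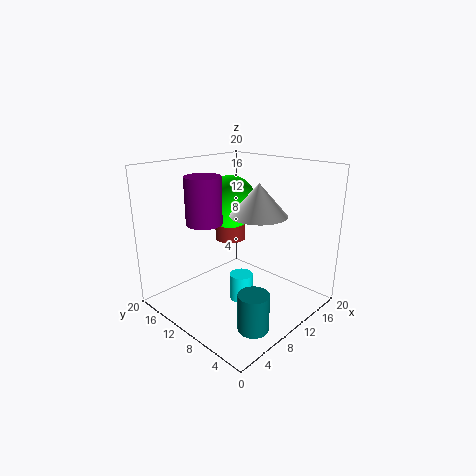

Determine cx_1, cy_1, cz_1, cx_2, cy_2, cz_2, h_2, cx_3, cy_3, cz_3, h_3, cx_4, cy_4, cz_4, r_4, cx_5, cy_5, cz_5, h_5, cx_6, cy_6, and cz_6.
cx_1 = 15.5, cy_1 = 17, cz_1 = 6.5, cx_2 = 7.5, cy_2 = 7, cz_2 = 3, h_2 = 3.5, cx_3 = 7, cy_3 = 13.5, cz_3 = 12, h_3 = 6.5, cx_4 = 6, cy_4 = 3.5, cz_4 = 0.5, r_4 = 2, cx_5 = 12.5, cy_5 = 8.5, cz_5 = 13, h_5 = 4.5, cx_6 = 13.5, cy_6 = 15, cz_6 = 13.5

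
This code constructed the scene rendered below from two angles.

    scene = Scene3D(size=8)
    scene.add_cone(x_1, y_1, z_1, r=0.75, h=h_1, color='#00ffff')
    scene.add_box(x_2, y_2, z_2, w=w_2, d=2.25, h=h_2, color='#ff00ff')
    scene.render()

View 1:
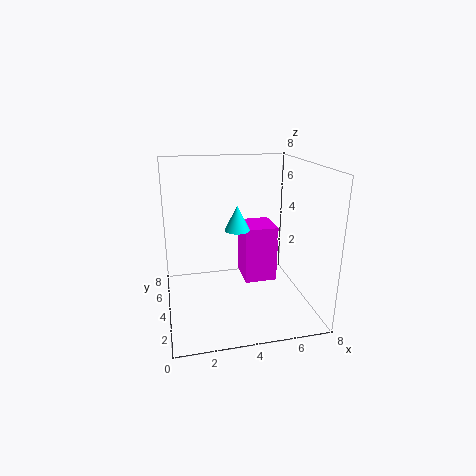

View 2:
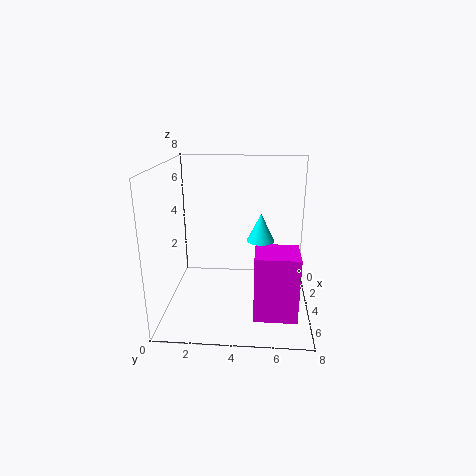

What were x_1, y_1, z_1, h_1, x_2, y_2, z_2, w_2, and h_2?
x_1 = 4.25
y_1 = 5.25
z_1 = 4
h_1 = 1.5
x_2 = 4.75
y_2 = 5
z_2 = 0.5
w_2 = 2
h_2 = 3.5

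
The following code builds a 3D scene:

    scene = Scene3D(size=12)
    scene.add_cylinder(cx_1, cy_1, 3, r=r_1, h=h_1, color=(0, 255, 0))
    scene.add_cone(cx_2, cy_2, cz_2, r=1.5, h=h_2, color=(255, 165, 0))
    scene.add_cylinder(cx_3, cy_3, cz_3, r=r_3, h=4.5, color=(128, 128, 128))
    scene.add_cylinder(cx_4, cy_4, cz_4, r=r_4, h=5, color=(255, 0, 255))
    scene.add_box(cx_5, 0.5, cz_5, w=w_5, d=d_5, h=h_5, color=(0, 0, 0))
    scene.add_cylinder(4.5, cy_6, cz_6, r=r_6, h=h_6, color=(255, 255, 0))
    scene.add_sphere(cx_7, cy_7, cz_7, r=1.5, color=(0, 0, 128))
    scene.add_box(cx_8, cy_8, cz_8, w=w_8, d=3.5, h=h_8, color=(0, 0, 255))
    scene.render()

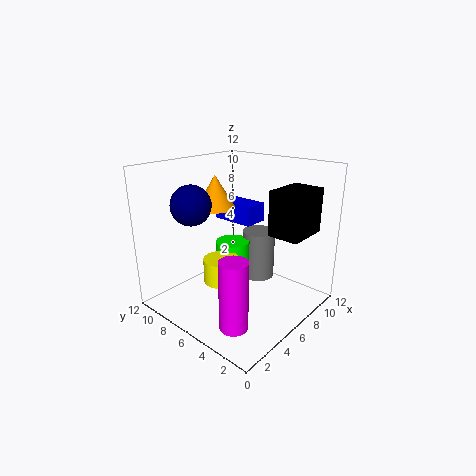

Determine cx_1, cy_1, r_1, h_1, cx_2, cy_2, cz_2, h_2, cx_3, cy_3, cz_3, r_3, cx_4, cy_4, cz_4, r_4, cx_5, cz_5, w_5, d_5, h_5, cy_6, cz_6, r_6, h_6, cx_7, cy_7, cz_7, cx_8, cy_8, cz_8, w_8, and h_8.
cx_1 = 7, cy_1 = 7.5, r_1 = 1.5, h_1 = 2, cx_2 = 4, cy_2 = 6.5, cz_2 = 9, h_2 = 2.5, cx_3 = 9.5, cy_3 = 6.5, cz_3 = 1, r_3 = 1.5, cx_4 = 1, cy_4 = 2, cz_4 = 2, r_4 = 1, cx_5 = 6, cz_5 = 7, w_5 = 3.5, d_5 = 2.5, h_5 = 3.5, cy_6 = 6.5, cz_6 = 2.5, r_6 = 1.5, h_6 = 2, cx_7 = 2, cy_7 = 7, cz_7 = 9.5, cx_8 = 5.5, cy_8 = 4.5, cz_8 = 7.5, w_8 = 2, h_8 = 1.5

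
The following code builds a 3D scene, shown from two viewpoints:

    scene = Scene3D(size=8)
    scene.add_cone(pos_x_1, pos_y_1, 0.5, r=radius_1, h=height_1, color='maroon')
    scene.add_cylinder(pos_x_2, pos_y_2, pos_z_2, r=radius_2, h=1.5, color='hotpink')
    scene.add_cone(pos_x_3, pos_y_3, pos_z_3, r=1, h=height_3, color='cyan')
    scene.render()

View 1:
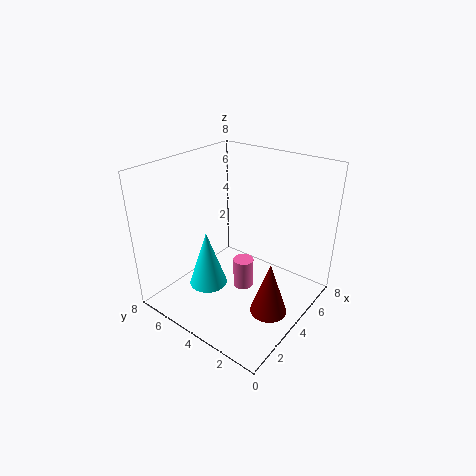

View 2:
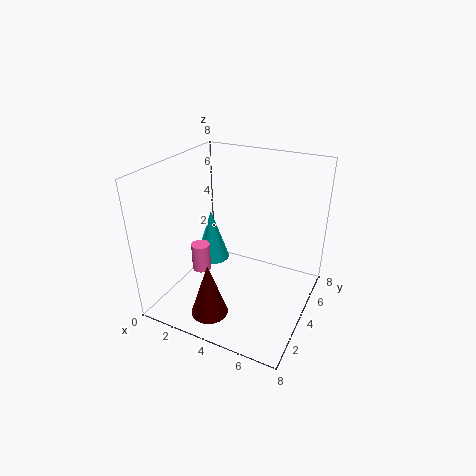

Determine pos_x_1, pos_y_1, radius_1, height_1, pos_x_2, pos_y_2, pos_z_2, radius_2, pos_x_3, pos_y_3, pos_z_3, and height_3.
pos_x_1 = 3.5; pos_y_1 = 1.5; radius_1 = 1; height_1 = 3; pos_x_2 = 2.5; pos_y_2 = 2.5; pos_z_2 = 2.5; radius_2 = 0.5; pos_x_3 = 2; pos_y_3 = 4.5; pos_z_3 = 2; height_3 = 3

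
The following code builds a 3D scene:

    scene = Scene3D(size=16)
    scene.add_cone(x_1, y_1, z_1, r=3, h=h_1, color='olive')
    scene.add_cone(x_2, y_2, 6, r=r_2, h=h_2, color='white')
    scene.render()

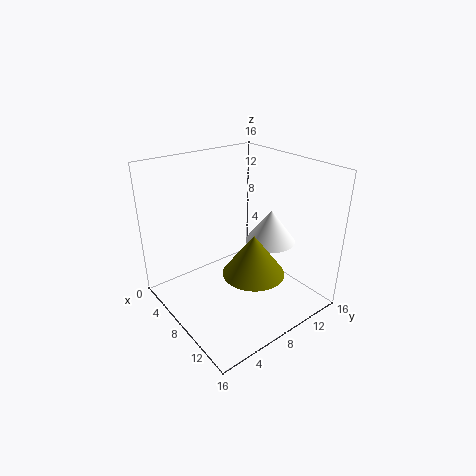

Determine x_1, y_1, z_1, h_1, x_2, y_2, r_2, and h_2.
x_1 = 13; y_1 = 6; z_1 = 7; h_1 = 4; x_2 = 8; y_2 = 13; r_2 = 3; h_2 = 4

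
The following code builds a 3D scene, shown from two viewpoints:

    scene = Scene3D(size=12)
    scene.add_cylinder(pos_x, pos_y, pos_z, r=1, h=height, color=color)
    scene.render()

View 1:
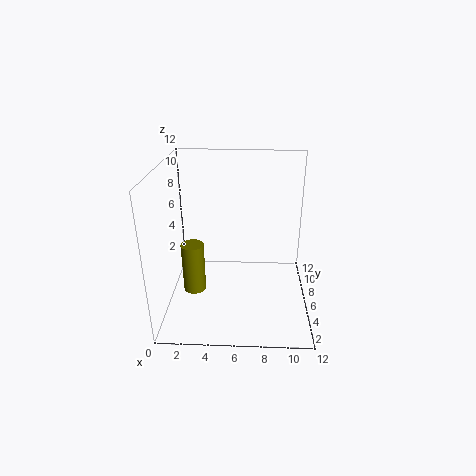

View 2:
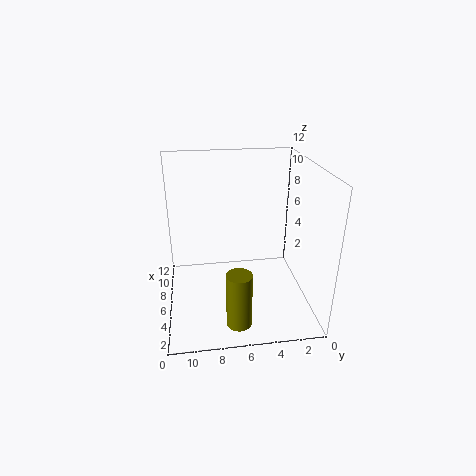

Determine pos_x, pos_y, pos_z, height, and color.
pos_x = 2
pos_y = 6.5
pos_z = 0.5
height = 4.5
color = 'olive'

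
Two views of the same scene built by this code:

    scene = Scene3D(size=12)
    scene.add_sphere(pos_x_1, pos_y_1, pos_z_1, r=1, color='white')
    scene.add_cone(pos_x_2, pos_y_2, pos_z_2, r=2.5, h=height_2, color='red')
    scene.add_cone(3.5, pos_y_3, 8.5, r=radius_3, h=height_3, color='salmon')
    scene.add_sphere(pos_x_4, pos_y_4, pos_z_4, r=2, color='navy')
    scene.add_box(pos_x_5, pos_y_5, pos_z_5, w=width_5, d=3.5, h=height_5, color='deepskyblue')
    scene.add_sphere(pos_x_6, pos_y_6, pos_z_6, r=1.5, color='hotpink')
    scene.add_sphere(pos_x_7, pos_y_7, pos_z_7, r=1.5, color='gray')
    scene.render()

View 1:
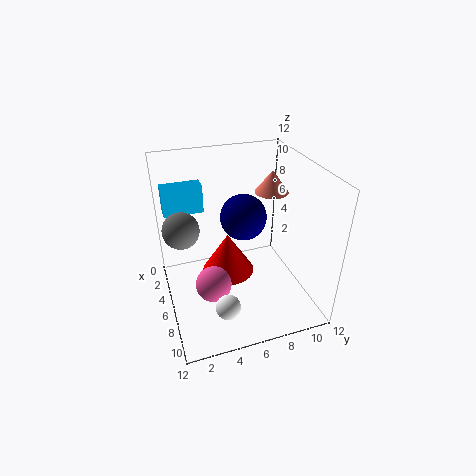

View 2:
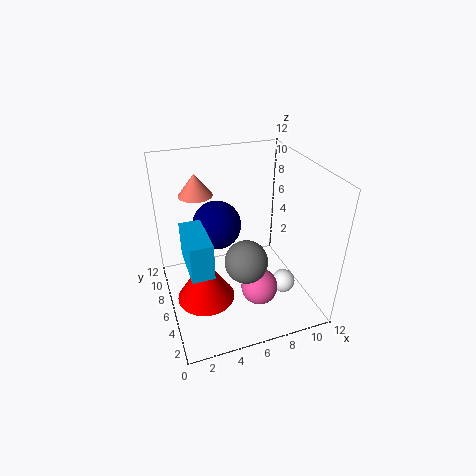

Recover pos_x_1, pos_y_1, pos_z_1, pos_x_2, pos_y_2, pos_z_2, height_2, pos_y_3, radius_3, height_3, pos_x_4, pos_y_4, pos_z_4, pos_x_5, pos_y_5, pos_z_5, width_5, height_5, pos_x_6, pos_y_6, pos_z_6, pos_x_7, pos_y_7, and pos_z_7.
pos_x_1 = 9.5, pos_y_1 = 4, pos_z_1 = 2, pos_x_2 = 3, pos_y_2 = 6, pos_z_2 = 0.5, height_2 = 4, pos_y_3 = 10, radius_3 = 1.5, height_3 = 2, pos_x_4 = 4.5, pos_y_4 = 7, pos_z_4 = 7, pos_x_5 = 1, pos_y_5 = 0.5, pos_z_5 = 7, width_5 = 1.5, height_5 = 2.5, pos_x_6 = 7, pos_y_6 = 3.5, pos_z_6 = 2.5, pos_x_7 = 5, pos_y_7 = 1.5, pos_z_7 = 7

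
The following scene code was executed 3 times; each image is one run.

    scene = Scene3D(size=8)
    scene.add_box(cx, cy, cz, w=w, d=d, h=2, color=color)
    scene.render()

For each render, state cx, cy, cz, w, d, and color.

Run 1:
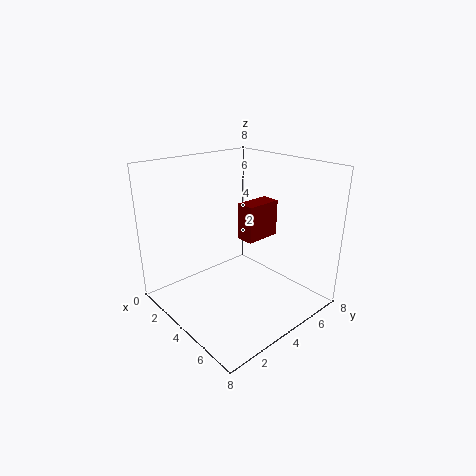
cx = 4, cy = 4, cz = 4, w = 1, d = 2, color = 'maroon'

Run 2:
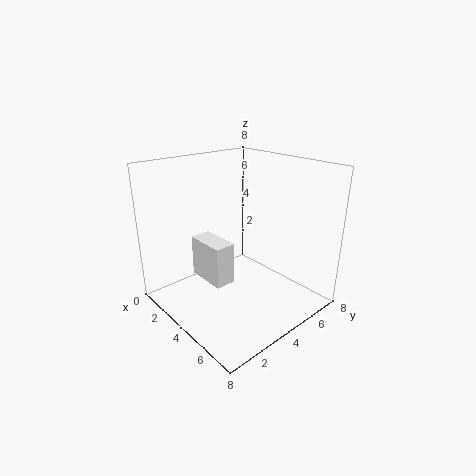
cx = 4, cy = 1, cz = 3, w = 2, d = 1, color = 'white'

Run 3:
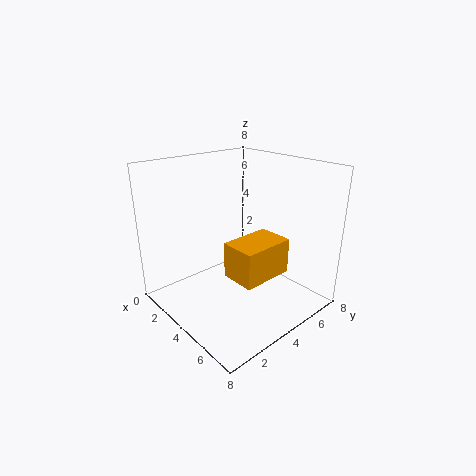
cx = 4, cy = 3, cz = 2, w = 2, d = 3, color = 'orange'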